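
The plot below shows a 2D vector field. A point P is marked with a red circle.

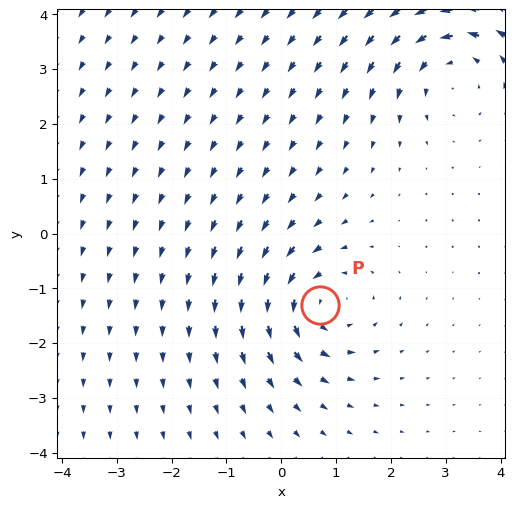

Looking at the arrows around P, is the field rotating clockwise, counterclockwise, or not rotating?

Near P at (0.7, -1.3) the arrows circulate counterclockwise. The curl (z-component) there is about +4; positive curl means counterclockwise rotation.

counterclockwise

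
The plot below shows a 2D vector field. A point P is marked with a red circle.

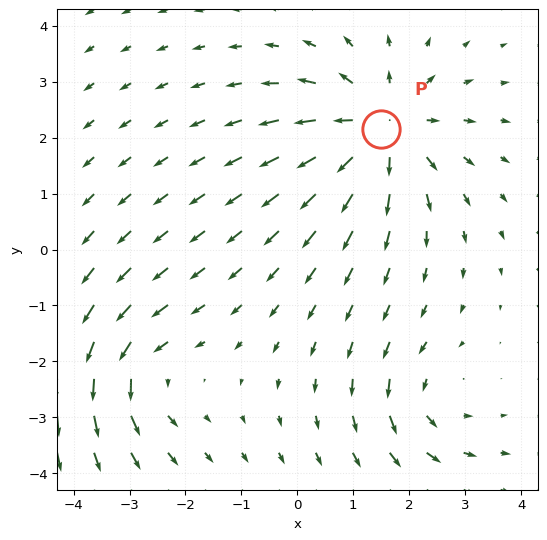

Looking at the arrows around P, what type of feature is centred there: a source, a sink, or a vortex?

At P (1.5, 2.2) the arrows spread outward. Divergence about +5, curl ≈0 — positive divergence with near-zero curl is a source.

source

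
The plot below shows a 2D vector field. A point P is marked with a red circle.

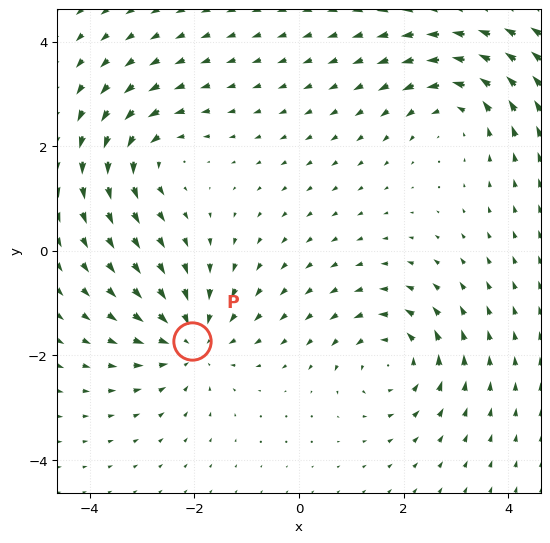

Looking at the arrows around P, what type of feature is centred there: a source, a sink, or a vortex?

At P (-2.0, -1.7) the arrows converge inward. Divergence about -5, curl ≈0 — negative divergence with near-zero curl is a sink.

sink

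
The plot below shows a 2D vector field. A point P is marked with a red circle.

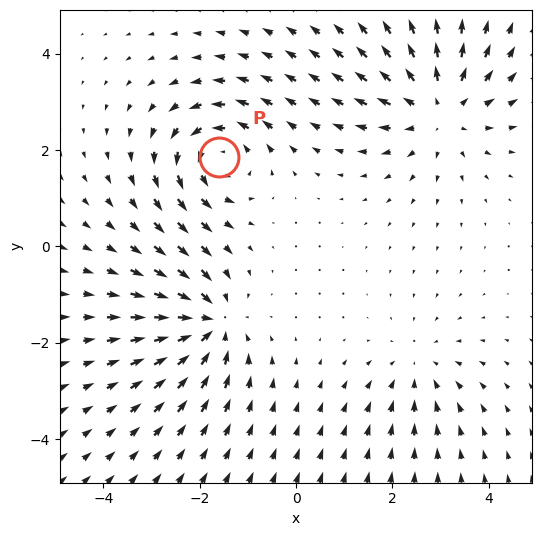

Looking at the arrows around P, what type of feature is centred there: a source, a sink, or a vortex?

vortex

At P (-1.6, 1.9) the arrows circulate counterclockwise. Divergence ≈0, curl about +5 — near-zero divergence with nonzero curl is a vortex.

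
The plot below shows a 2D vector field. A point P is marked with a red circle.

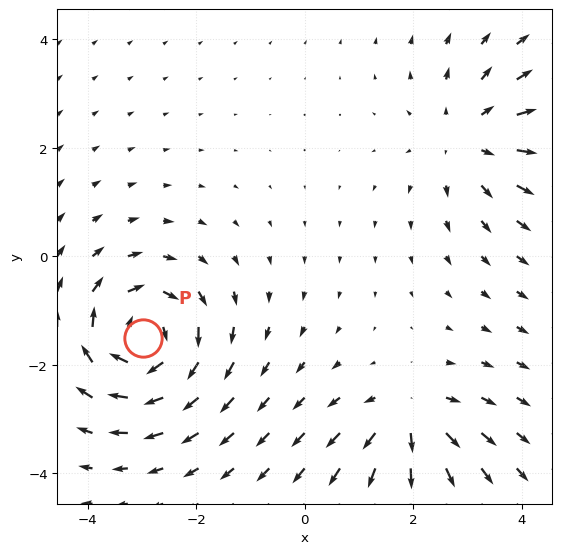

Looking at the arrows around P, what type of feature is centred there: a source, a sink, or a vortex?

vortex

At P (-3.0, -1.5) the arrows circulate clockwise. Divergence ≈0, curl about -6 — near-zero divergence with nonzero curl is a vortex.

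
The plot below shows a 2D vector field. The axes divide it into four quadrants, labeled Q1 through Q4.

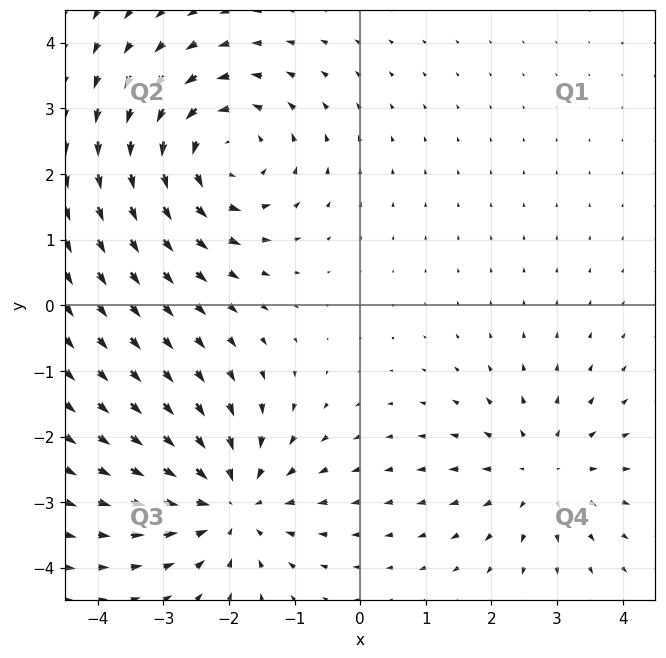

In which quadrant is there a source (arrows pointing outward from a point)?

Q4

The source sits at approximately (2.7, -2.5), which lies in quadrant Q4. The divergence there is about +3, positive as expected for a source.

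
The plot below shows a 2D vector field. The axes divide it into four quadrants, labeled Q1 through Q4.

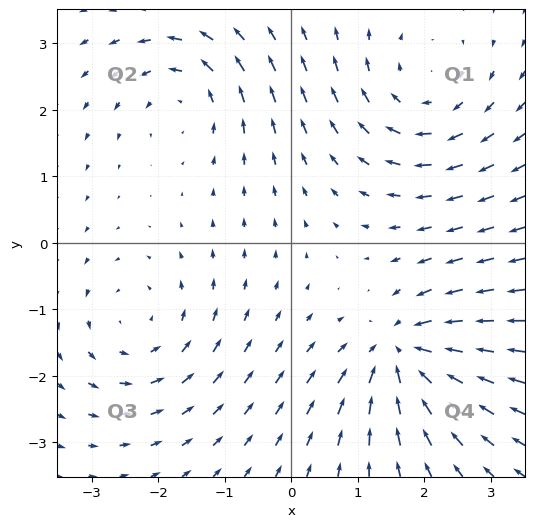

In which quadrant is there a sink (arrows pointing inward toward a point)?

Q4

The sink sits at approximately (1.7, -1.7), which lies in quadrant Q4. The divergence there is about -7, negative as expected for a sink.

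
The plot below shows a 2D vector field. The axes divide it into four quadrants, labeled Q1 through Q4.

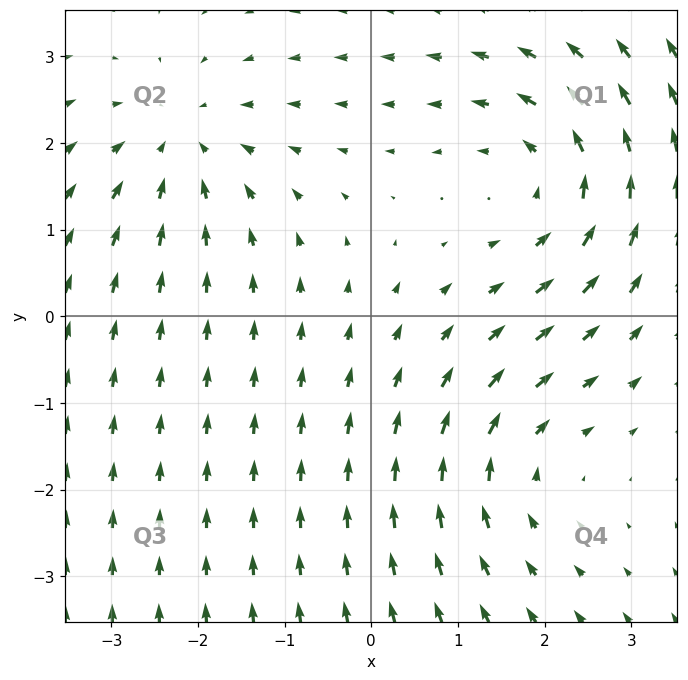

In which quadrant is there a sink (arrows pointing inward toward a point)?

The sink sits at approximately (-2.2, 2.0), which lies in quadrant Q2. The divergence there is about -3, negative as expected for a sink.

Q2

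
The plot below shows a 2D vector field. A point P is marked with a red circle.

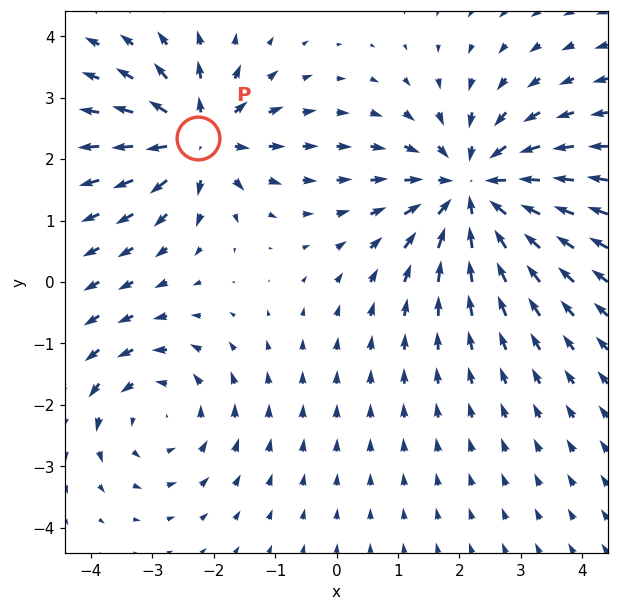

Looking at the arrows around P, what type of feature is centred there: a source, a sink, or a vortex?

source

At P (-2.3, 2.3) the arrows spread outward. Divergence about +5, curl ≈0 — positive divergence with near-zero curl is a source.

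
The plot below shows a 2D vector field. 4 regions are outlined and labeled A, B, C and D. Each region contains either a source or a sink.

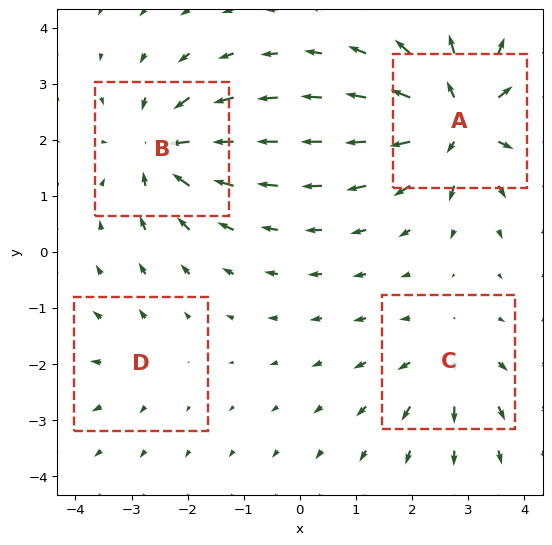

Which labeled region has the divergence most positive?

Divergence at each region's feature centre — A: about +7, B: about -6, C: about +4, D: about +2. Region A is most positive.

A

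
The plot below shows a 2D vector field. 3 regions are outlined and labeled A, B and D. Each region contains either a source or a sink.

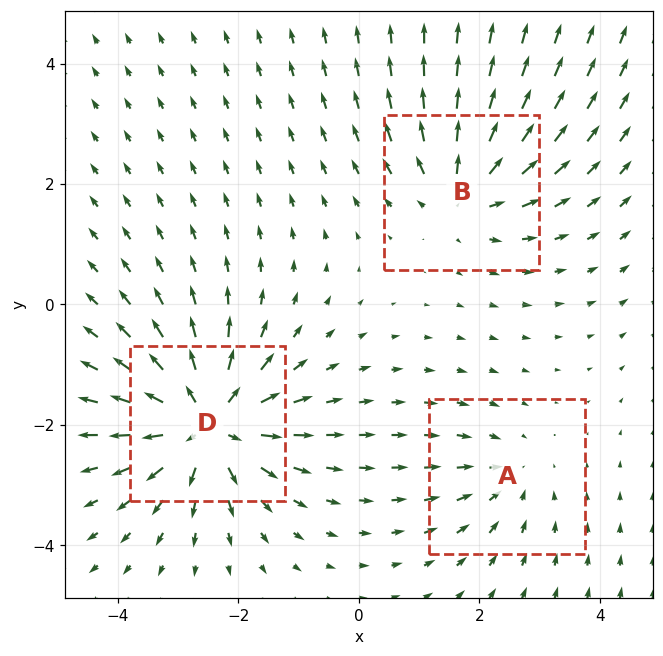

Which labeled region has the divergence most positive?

Divergence at each region's feature centre — A: about -2, B: about +4, D: about +6. Region D is most positive.

D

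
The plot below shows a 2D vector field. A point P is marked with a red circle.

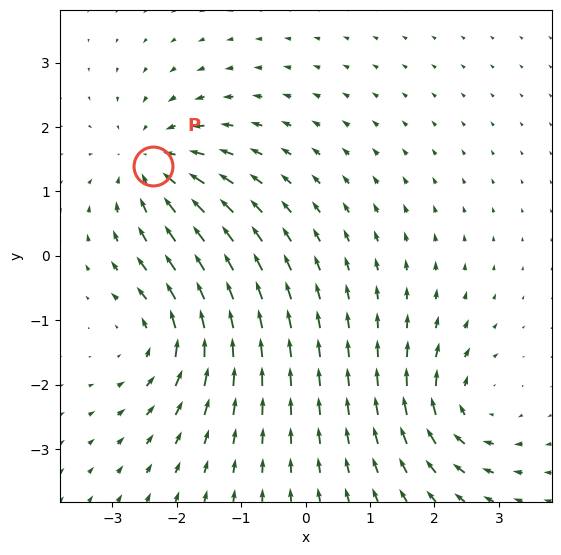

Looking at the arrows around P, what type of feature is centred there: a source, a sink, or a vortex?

At P (-2.4, 1.4) the arrows converge inward. Divergence about -4, curl ≈0 — negative divergence with near-zero curl is a sink.

sink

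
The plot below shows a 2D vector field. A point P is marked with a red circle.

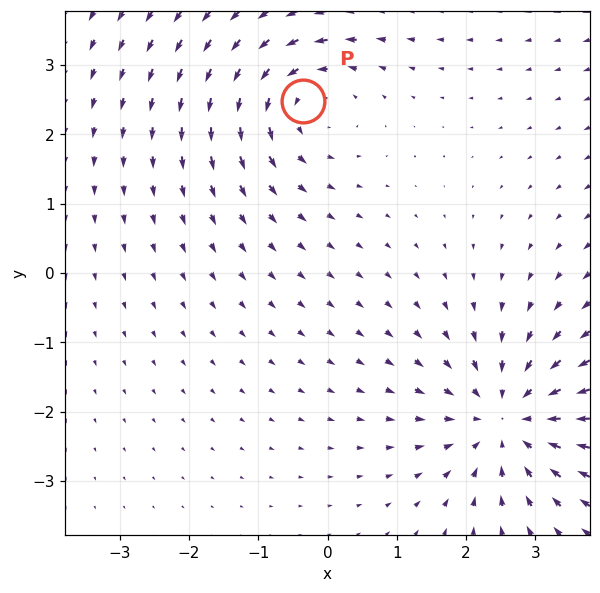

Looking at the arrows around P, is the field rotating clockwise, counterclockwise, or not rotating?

counterclockwise

Near P at (-0.4, 2.5) the arrows circulate counterclockwise. The curl (z-component) there is about +3; positive curl means counterclockwise rotation.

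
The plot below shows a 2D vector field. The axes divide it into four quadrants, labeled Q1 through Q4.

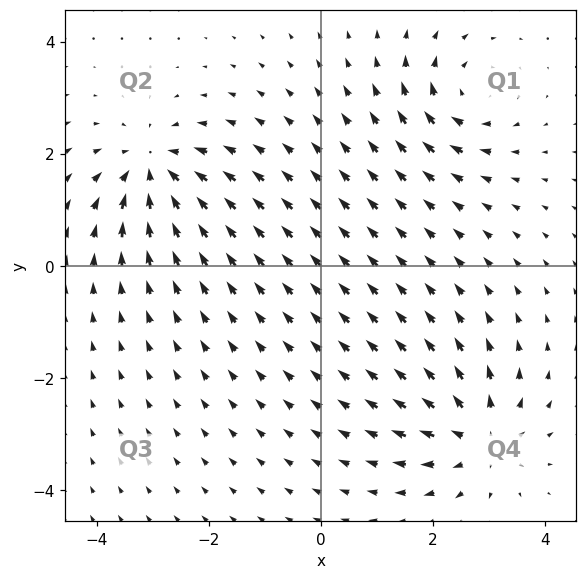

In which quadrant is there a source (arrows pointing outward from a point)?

Q4

The source sits at approximately (2.9, -3.1), which lies in quadrant Q4. The divergence there is about +5, positive as expected for a source.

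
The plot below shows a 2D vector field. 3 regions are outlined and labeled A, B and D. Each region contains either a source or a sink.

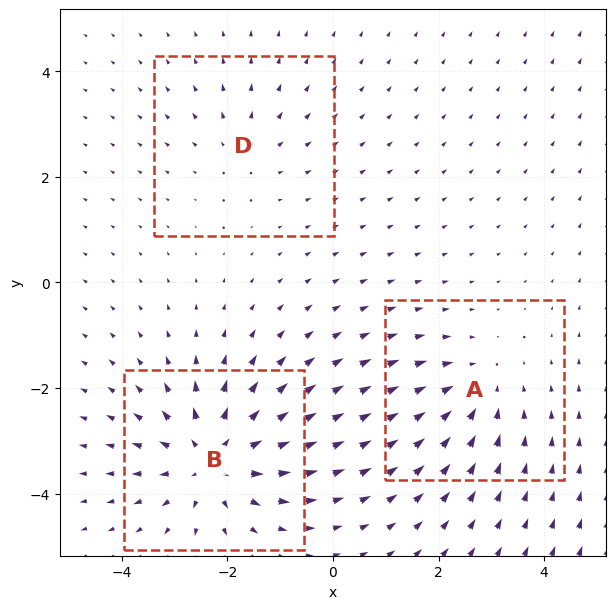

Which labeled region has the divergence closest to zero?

Divergence at each region's feature centre — A: about -3, B: about +5, D: about +2. Region D is closest to zero.

D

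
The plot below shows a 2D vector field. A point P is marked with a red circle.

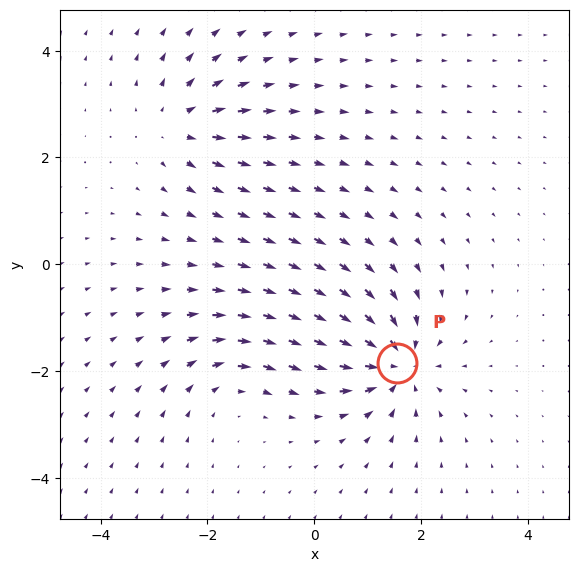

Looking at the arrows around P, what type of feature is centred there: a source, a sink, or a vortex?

sink

At P (1.5, -1.9) the arrows converge inward. Divergence about -5, curl ≈0 — negative divergence with near-zero curl is a sink.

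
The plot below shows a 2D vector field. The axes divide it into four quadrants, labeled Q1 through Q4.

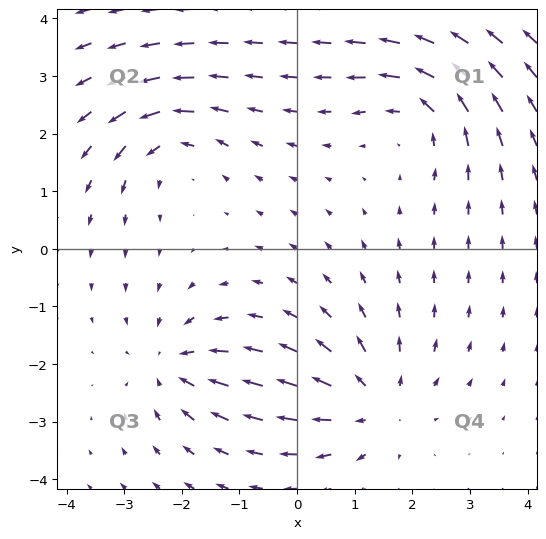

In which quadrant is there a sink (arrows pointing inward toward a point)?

The sink sits at approximately (-2.1, -2.0), which lies in quadrant Q3. The divergence there is about -3, negative as expected for a sink.

Q3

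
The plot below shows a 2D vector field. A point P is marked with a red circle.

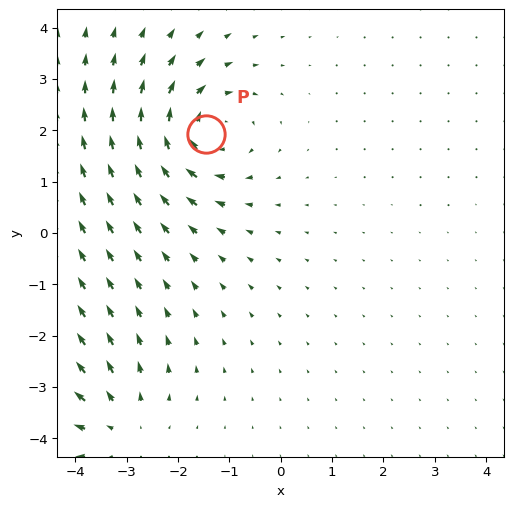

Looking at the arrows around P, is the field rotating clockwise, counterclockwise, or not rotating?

clockwise

Near P at (-1.5, 1.9) the arrows circulate clockwise. The curl (z-component) there is about -5; negative curl means clockwise rotation.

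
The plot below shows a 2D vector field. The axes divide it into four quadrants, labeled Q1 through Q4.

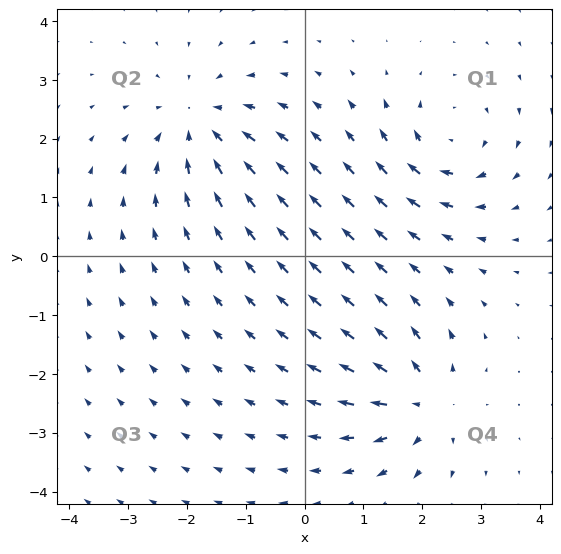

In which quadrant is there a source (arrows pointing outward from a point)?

Q4

The source sits at approximately (2.0, -2.5), which lies in quadrant Q4. The divergence there is about +5, positive as expected for a source.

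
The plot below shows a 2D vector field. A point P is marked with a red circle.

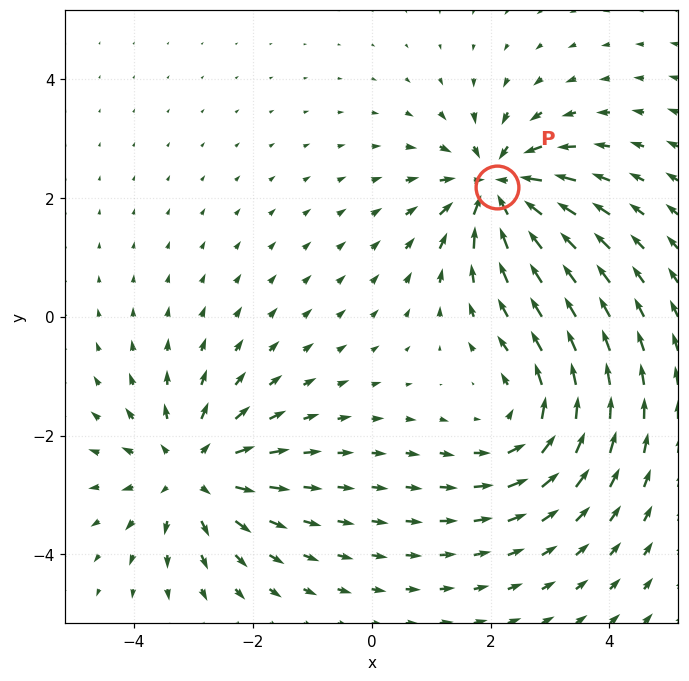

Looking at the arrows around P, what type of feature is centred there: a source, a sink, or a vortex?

sink

At P (2.1, 2.2) the arrows converge inward. Divergence about -7, curl ≈0 — negative divergence with near-zero curl is a sink.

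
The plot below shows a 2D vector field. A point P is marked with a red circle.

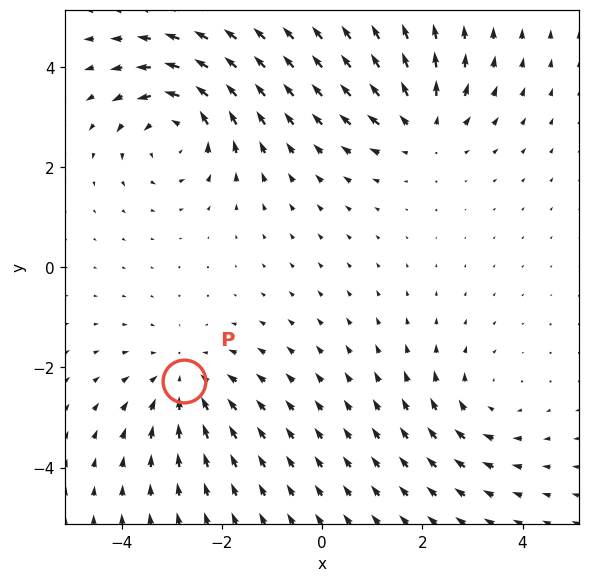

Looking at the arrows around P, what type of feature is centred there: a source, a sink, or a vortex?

At P (-2.8, -2.3) the arrows converge inward. Divergence about -3, curl ≈0 — negative divergence with near-zero curl is a sink.

sink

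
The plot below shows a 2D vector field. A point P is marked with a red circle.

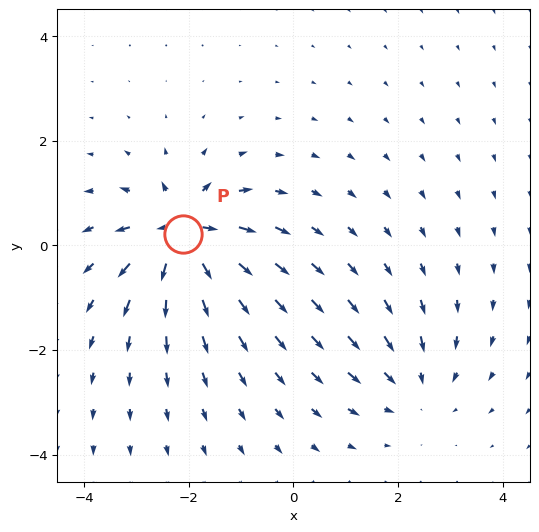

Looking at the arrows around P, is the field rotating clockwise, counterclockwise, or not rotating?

Near P at (-2.1, 0.2) the arrows show no circulation. The curl there is ≈0.

not rotating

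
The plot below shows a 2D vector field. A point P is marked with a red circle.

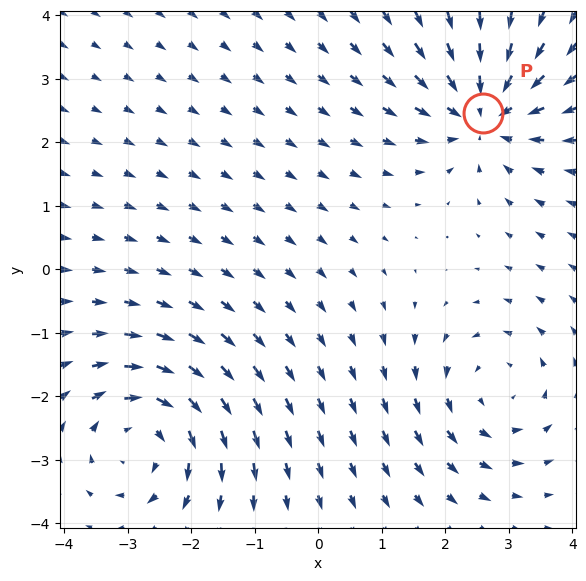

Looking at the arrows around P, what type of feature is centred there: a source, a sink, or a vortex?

At P (2.6, 2.5) the arrows converge inward. Divergence about -5, curl ≈0 — negative divergence with near-zero curl is a sink.

sink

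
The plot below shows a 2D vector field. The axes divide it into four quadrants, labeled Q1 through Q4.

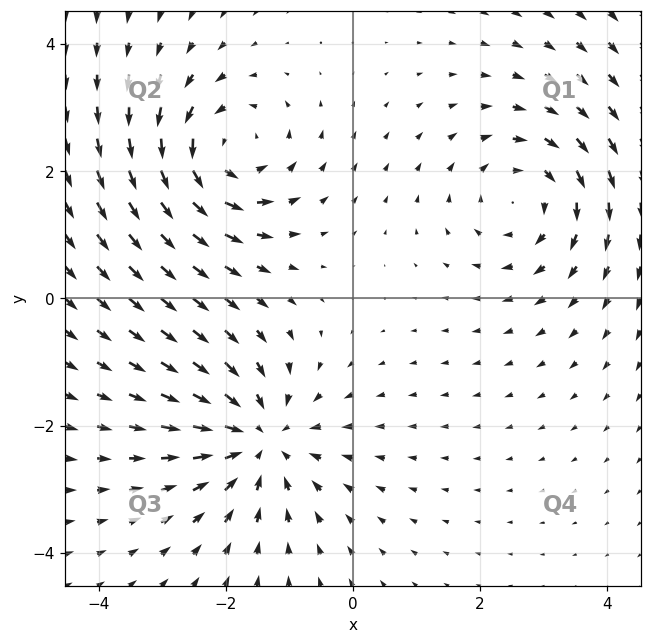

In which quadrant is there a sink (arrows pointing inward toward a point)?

Q3

The sink sits at approximately (-1.5, -2.2), which lies in quadrant Q3. The divergence there is about -5, negative as expected for a sink.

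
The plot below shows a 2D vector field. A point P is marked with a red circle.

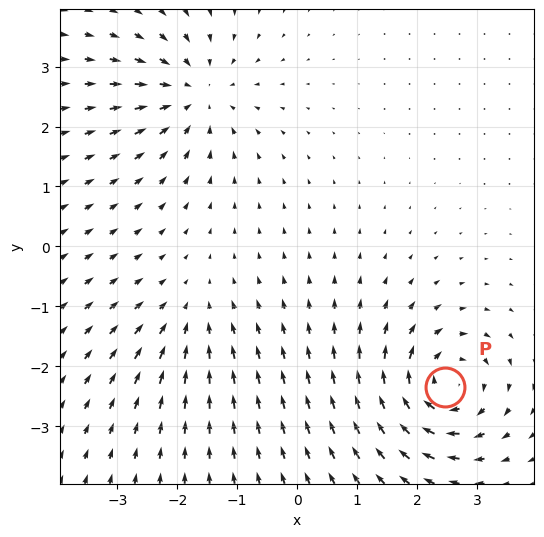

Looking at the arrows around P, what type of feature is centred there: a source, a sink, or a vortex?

vortex

At P (2.5, -2.4) the arrows circulate clockwise. Divergence ≈0, curl about -7 — near-zero divergence with nonzero curl is a vortex.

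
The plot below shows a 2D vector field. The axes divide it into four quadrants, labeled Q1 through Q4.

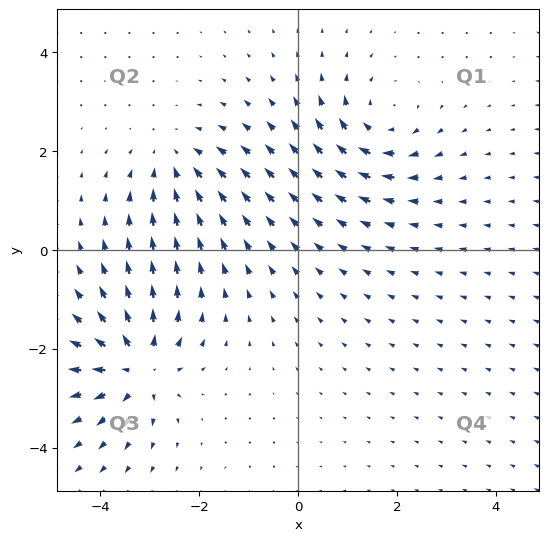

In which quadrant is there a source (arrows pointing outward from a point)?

The source sits at approximately (-3.2, -2.4), which lies in quadrant Q3. The divergence there is about +5, positive as expected for a source.

Q3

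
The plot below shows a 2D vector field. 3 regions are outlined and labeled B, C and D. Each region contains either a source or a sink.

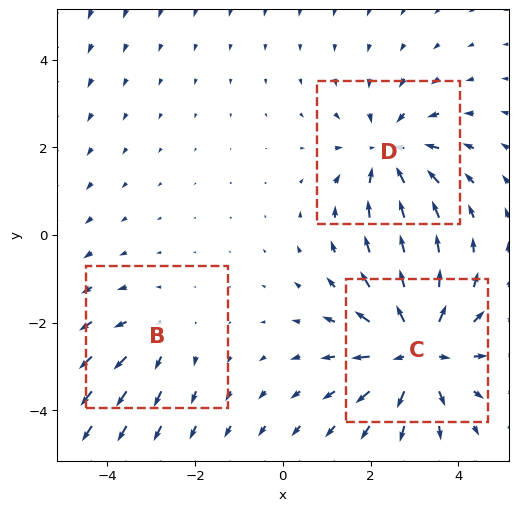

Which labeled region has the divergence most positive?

C

Divergence at each region's feature centre — B: about +2, C: about +4, D: about -3. Region C is most positive.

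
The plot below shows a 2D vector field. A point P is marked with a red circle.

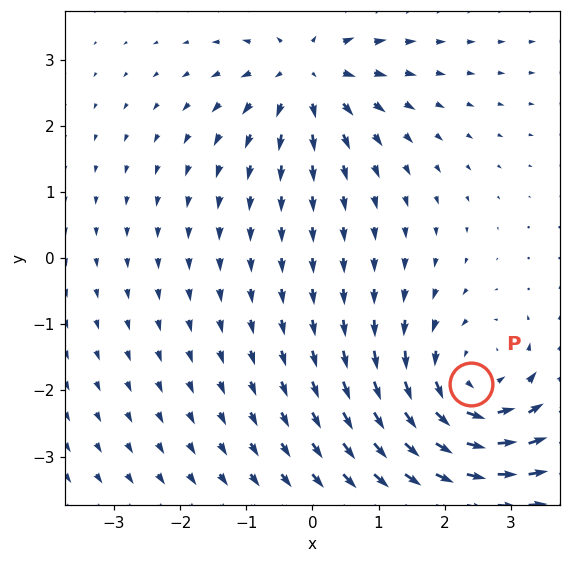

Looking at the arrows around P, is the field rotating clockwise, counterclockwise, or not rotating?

counterclockwise

Near P at (2.4, -1.9) the arrows circulate counterclockwise. The curl (z-component) there is about +4; positive curl means counterclockwise rotation.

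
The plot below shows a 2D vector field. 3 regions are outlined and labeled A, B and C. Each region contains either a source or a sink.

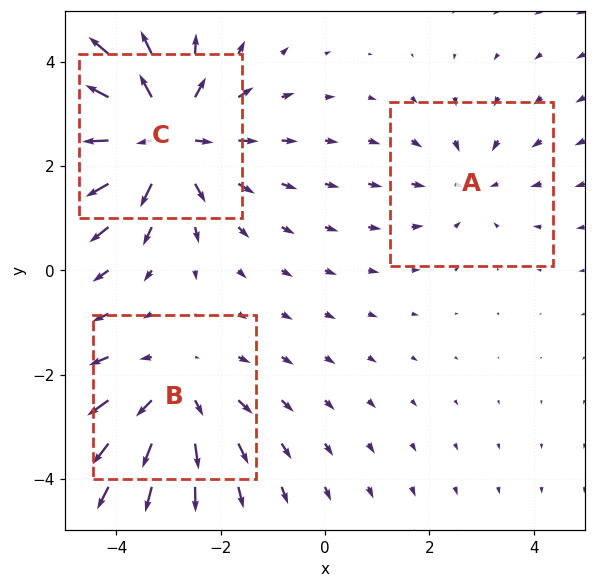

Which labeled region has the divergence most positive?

C

Divergence at each region's feature centre — A: about -2, B: about +3, C: about +5. Region C is most positive.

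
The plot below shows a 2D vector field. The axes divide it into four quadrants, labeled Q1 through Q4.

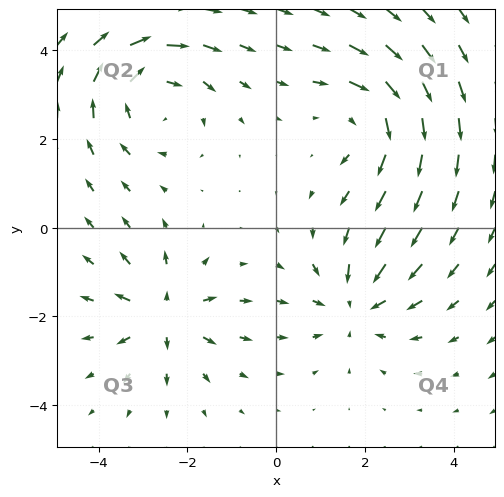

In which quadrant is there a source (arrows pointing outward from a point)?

The source sits at approximately (-2.5, -2.0), which lies in quadrant Q3. The divergence there is about +5, positive as expected for a source.

Q3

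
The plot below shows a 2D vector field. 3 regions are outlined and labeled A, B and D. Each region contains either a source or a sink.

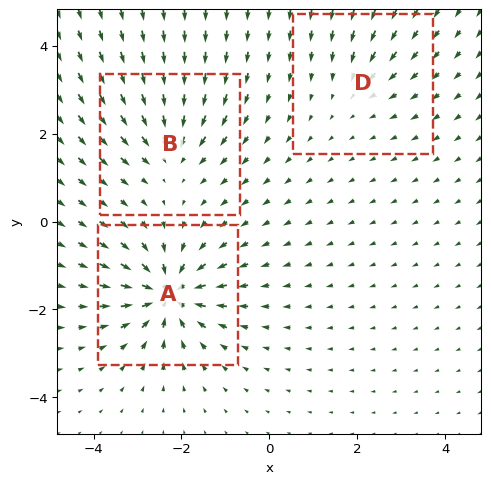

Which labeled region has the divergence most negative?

A

Divergence at each region's feature centre — A: about -7, B: about -4, D: about -2. Region A is most negative.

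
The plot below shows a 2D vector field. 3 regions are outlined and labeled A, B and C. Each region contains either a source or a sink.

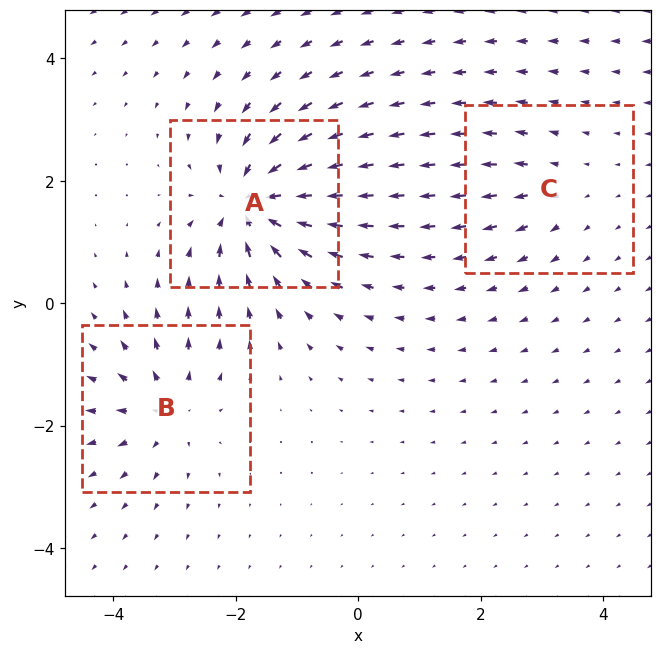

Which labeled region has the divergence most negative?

A

Divergence at each region's feature centre — A: about -6, B: about +4, C: about +2. Region A is most negative.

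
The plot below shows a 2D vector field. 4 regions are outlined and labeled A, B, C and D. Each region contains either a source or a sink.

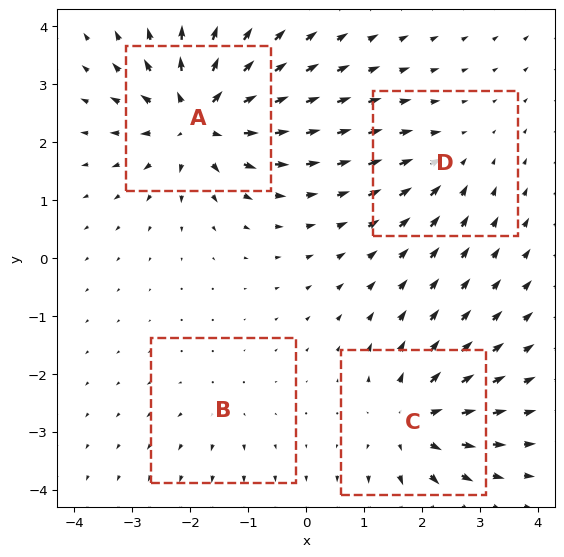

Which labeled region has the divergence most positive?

Divergence at each region's feature centre — A: about +9, B: about +3, C: about +6, D: about -4. Region A is most positive.

A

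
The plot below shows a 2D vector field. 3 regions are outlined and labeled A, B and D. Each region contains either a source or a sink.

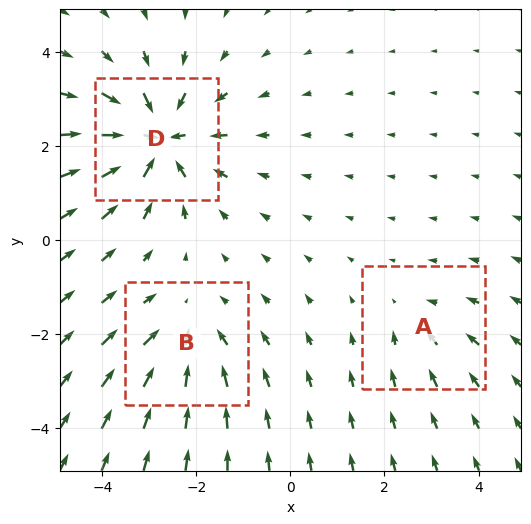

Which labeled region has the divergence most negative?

D

Divergence at each region's feature centre — A: about -2, B: about -3, D: about -5. Region D is most negative.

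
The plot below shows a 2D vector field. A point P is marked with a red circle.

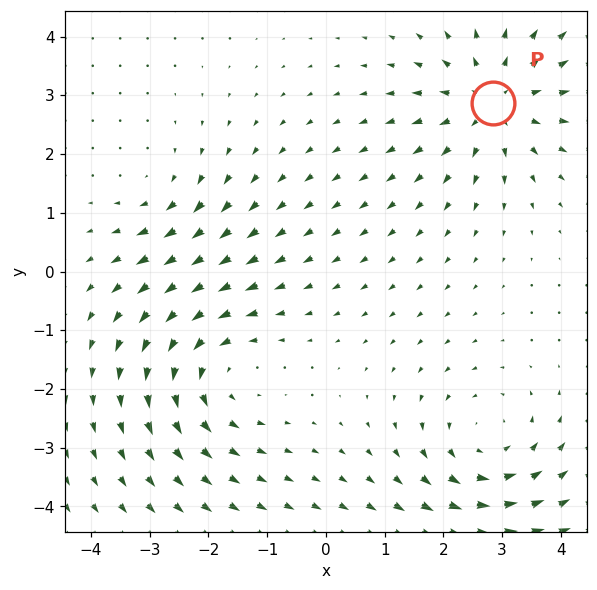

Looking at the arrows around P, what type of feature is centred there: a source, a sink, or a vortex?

source

At P (2.8, 2.9) the arrows spread outward. Divergence about +5, curl ≈0 — positive divergence with near-zero curl is a source.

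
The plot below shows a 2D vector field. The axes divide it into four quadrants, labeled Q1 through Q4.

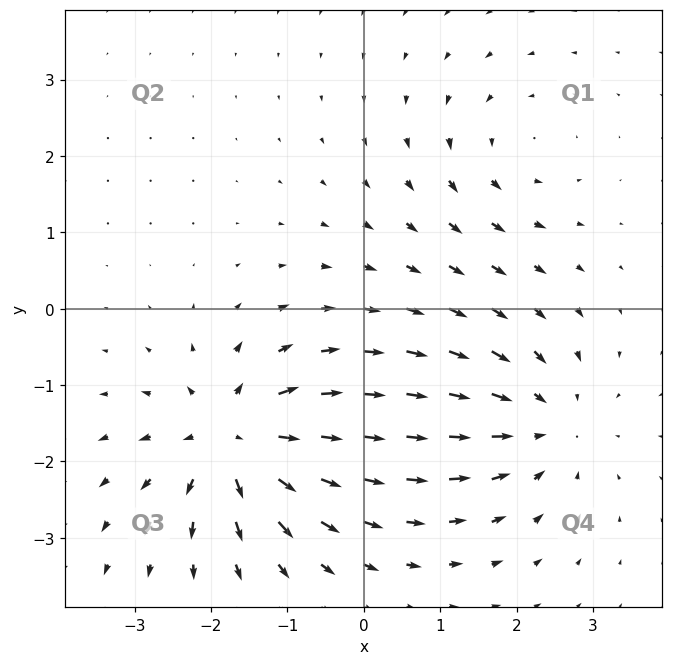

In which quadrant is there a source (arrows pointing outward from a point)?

The source sits at approximately (-1.7, -1.7), which lies in quadrant Q3. The divergence there is about +6, positive as expected for a source.

Q3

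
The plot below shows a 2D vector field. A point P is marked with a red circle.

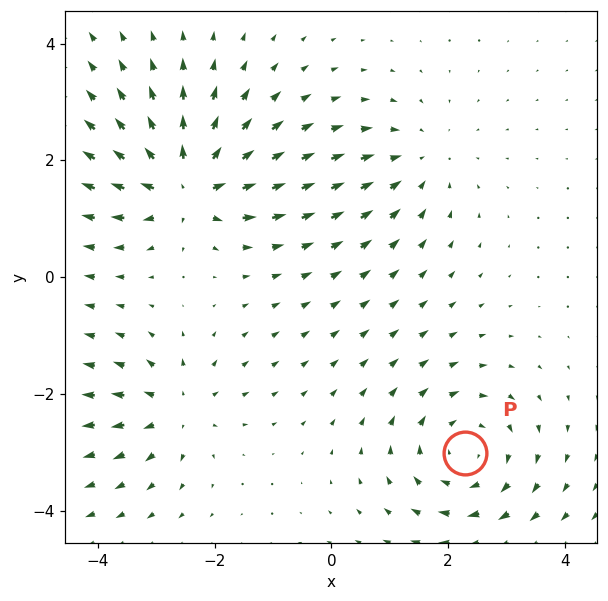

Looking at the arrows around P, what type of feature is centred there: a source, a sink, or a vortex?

vortex

At P (2.3, -3.0) the arrows circulate clockwise. Divergence ≈0, curl about -4 — near-zero divergence with nonzero curl is a vortex.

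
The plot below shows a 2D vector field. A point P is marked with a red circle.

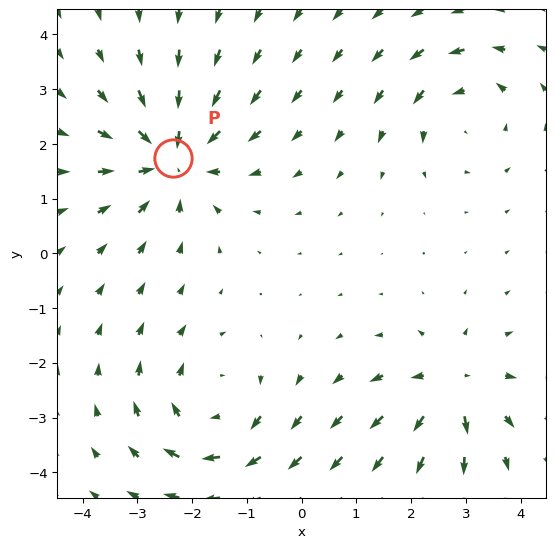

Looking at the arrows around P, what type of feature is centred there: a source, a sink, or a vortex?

sink

At P (-2.4, 1.7) the arrows converge inward. Divergence about -5, curl ≈0 — negative divergence with near-zero curl is a sink.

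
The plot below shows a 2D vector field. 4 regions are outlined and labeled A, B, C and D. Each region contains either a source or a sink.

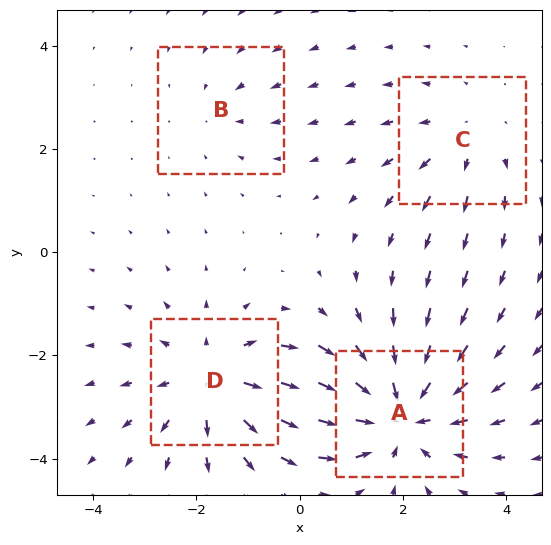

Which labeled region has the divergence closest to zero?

Divergence at each region's feature centre — A: about -6, B: about -2, C: about +3, D: about +4. Region B is closest to zero.

B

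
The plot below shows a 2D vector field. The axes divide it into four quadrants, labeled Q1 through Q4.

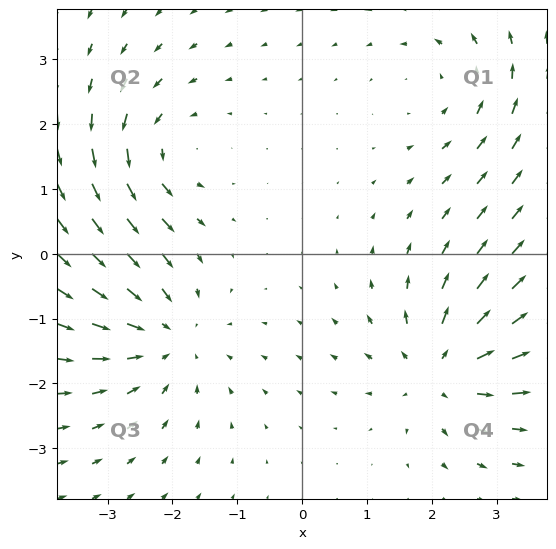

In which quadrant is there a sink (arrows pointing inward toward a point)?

Q3

The sink sits at approximately (-2.1, -1.3), which lies in quadrant Q3. The divergence there is about -4, negative as expected for a sink.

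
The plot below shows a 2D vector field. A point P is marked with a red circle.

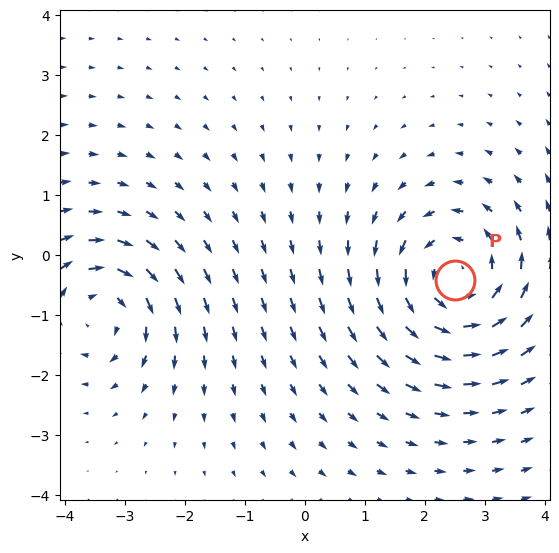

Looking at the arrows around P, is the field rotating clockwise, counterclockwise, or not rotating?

Near P at (2.5, -0.4) the arrows circulate counterclockwise. The curl (z-component) there is about +4; positive curl means counterclockwise rotation.

counterclockwise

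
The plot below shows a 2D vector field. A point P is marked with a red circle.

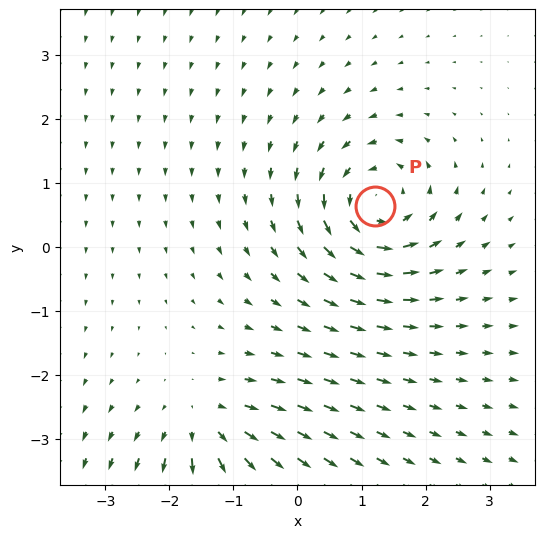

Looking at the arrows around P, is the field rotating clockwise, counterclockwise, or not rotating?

Near P at (1.2, 0.6) the arrows circulate counterclockwise. The curl (z-component) there is about +5; positive curl means counterclockwise rotation.

counterclockwise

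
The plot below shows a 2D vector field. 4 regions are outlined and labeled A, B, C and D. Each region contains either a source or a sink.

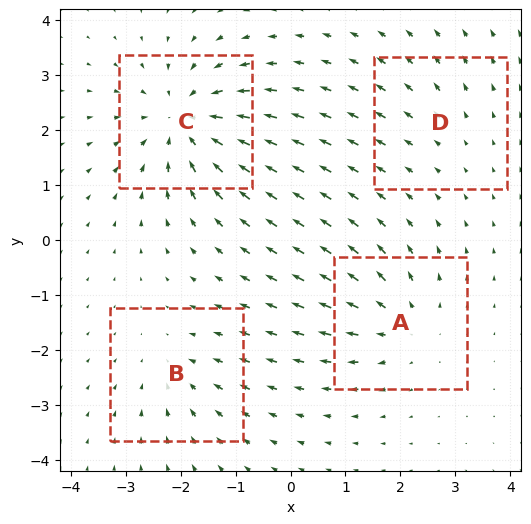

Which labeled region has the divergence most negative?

C

Divergence at each region's feature centre — A: about +5, B: about -3, C: about -7, D: about +2. Region C is most negative.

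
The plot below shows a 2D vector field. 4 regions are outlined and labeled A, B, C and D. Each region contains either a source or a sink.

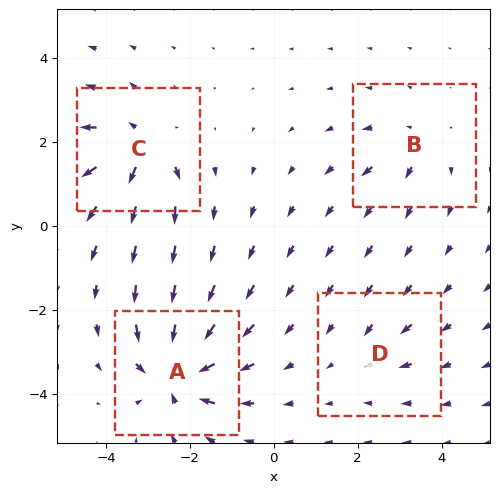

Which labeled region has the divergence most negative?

Divergence at each region's feature centre — A: about -8, B: about +4, C: about +7, D: about -2. Region A is most negative.

A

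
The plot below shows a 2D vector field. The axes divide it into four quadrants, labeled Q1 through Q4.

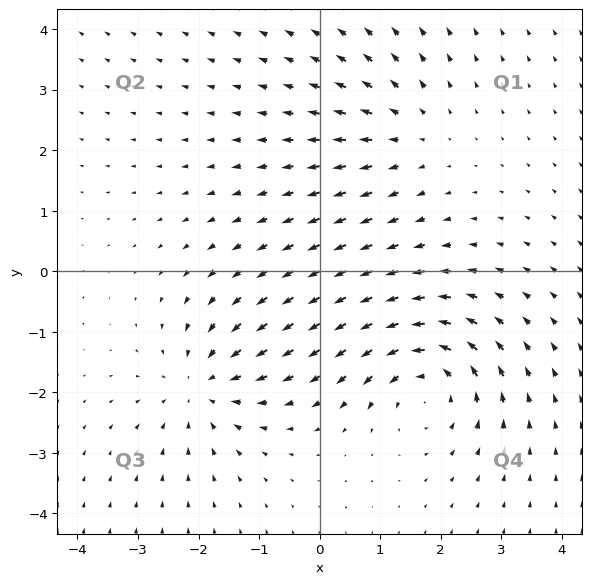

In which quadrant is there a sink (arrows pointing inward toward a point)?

The sink sits at approximately (-1.9, -1.9), which lies in quadrant Q3. The divergence there is about -3, negative as expected for a sink.

Q3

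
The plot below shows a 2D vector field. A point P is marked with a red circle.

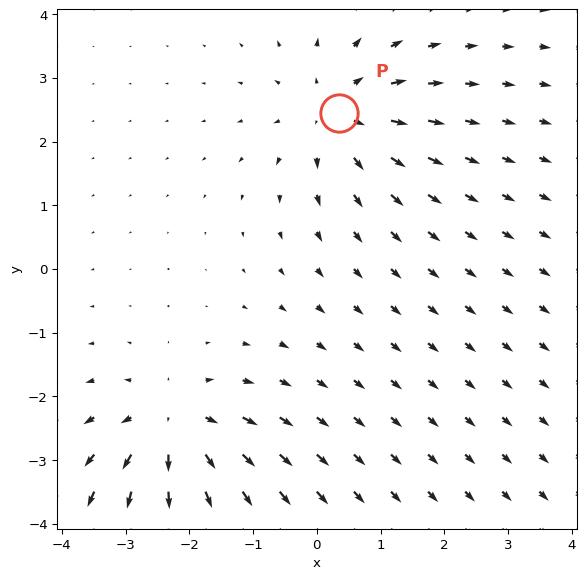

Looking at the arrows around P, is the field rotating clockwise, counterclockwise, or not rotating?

not rotating

Near P at (0.3, 2.4) the arrows show no circulation. The curl there is ≈0.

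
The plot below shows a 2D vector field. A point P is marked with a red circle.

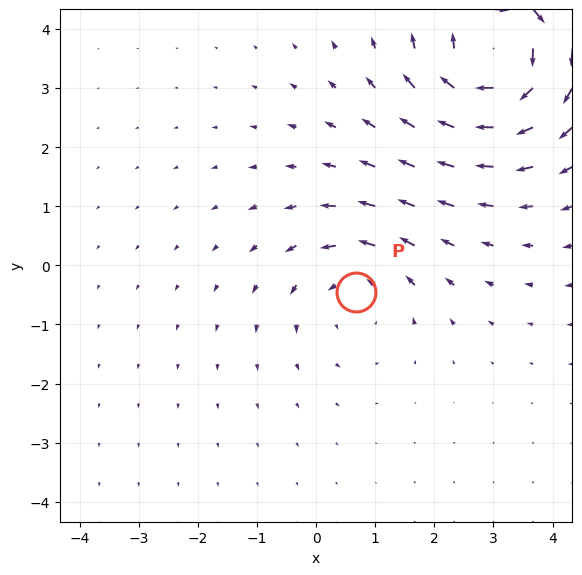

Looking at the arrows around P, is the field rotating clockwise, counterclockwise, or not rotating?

Near P at (0.7, -0.4) the arrows circulate counterclockwise. The curl (z-component) there is about +2; positive curl means counterclockwise rotation.

counterclockwise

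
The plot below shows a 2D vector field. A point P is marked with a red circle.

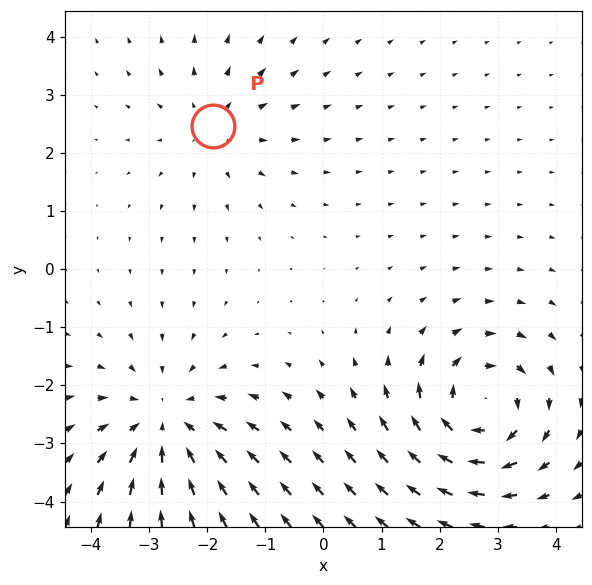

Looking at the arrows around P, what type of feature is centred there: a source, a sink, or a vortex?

source

At P (-1.9, 2.5) the arrows spread outward. Divergence about +3, curl ≈0 — positive divergence with near-zero curl is a source.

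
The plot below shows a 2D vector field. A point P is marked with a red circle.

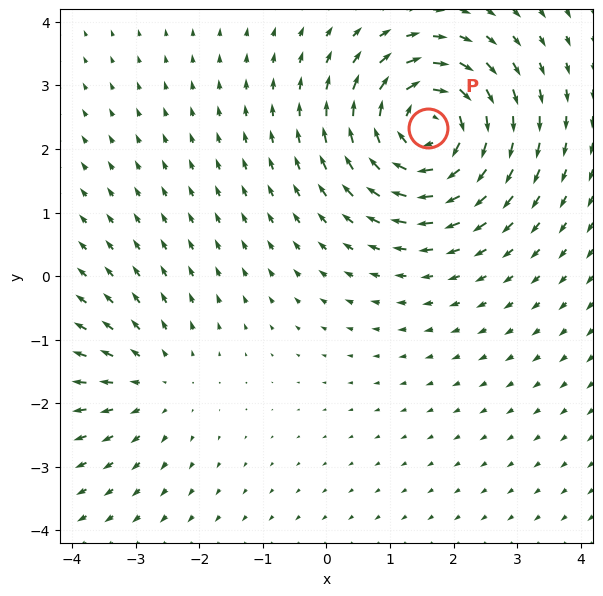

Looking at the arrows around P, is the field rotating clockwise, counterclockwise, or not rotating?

Near P at (1.6, 2.3) the arrows circulate clockwise. The curl (z-component) there is about -6; negative curl means clockwise rotation.

clockwise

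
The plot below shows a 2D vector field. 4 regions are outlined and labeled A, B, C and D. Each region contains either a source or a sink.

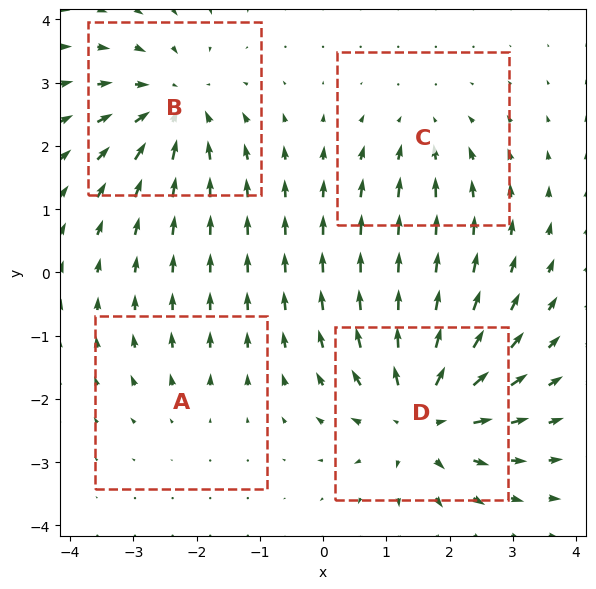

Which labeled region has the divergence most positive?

Divergence at each region's feature centre — A: about +2, B: about -5, C: about -3, D: about +6. Region D is most positive.

D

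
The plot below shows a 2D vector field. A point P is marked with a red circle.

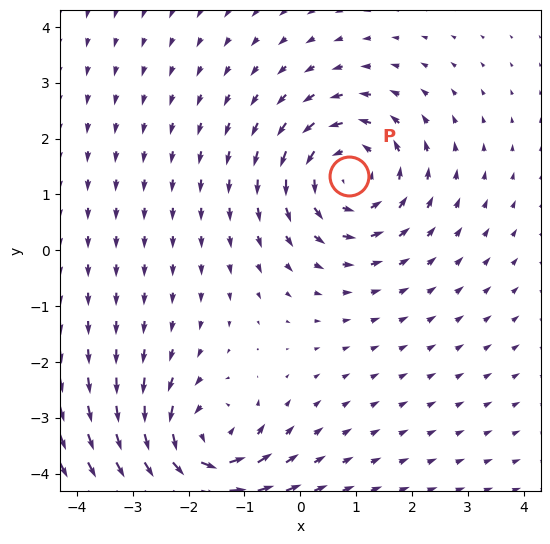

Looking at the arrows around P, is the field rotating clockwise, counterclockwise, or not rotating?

Near P at (0.9, 1.3) the arrows circulate counterclockwise. The curl (z-component) there is about +4; positive curl means counterclockwise rotation.

counterclockwise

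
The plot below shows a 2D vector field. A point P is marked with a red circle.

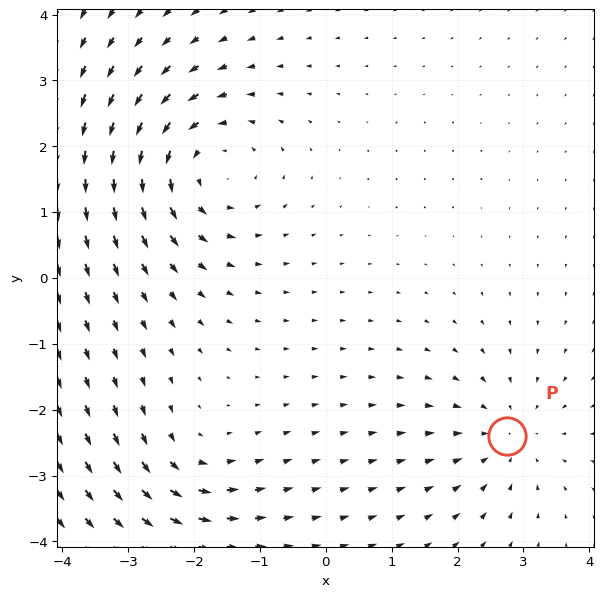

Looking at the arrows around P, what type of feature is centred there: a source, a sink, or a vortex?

At P (2.8, -2.4) the arrows converge inward. Divergence about -3, curl ≈0 — negative divergence with near-zero curl is a sink.

sink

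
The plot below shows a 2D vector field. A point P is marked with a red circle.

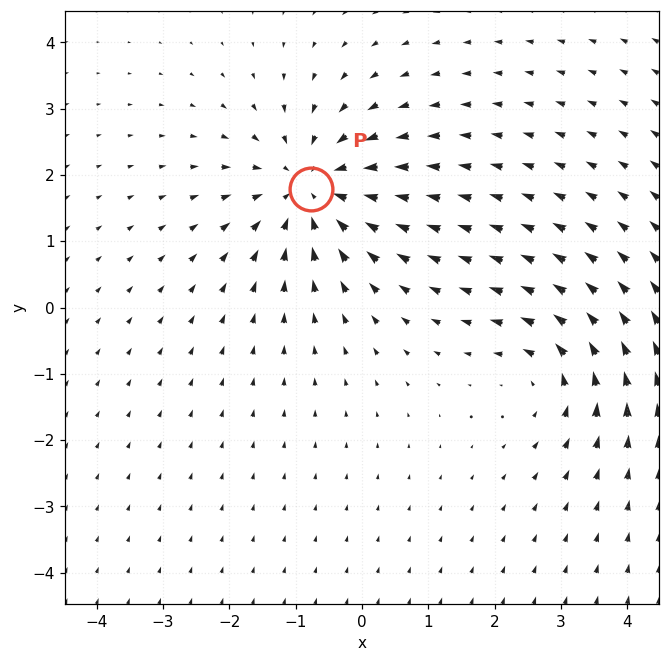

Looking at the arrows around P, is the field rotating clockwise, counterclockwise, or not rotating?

not rotating

Near P at (-0.8, 1.8) the arrows show no circulation. The curl there is ≈0.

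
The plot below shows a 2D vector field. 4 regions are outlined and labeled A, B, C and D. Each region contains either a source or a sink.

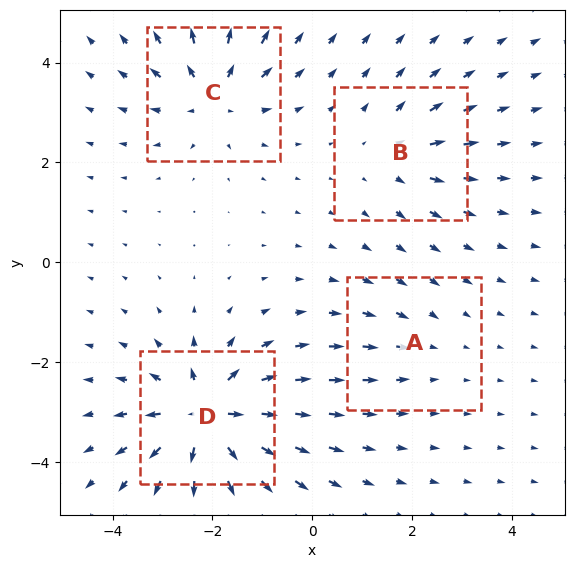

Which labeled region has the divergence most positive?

Divergence at each region's feature centre — A: about -2, B: about +3, C: about +5, D: about +8. Region D is most positive.

D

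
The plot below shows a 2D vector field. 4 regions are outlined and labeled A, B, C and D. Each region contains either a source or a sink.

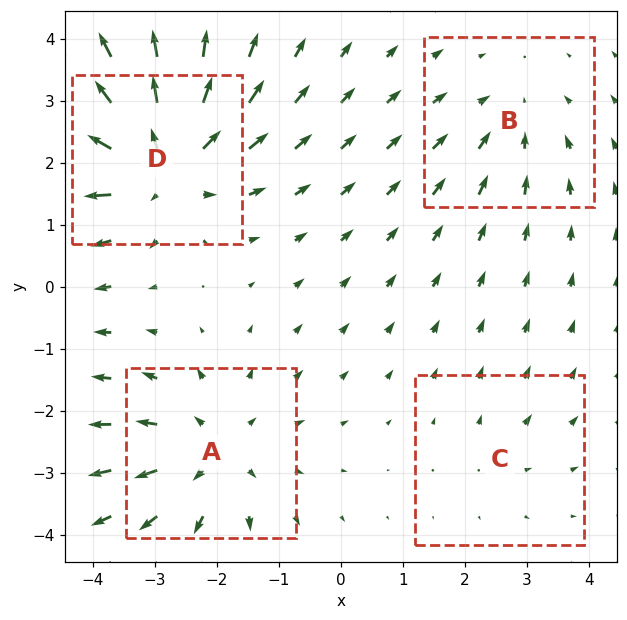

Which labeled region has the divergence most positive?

D

Divergence at each region's feature centre — A: about +4, B: about -3, C: about +2, D: about +6. Region D is most positive.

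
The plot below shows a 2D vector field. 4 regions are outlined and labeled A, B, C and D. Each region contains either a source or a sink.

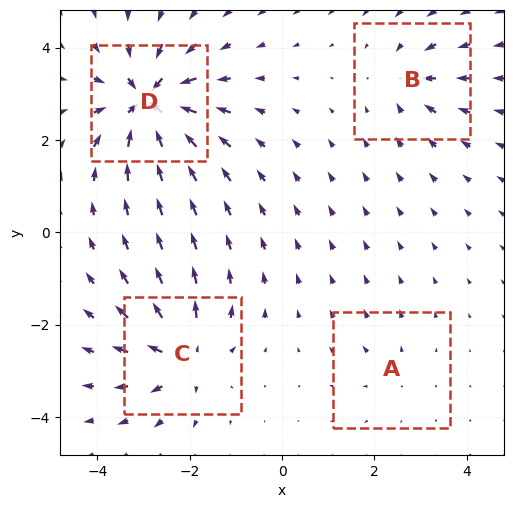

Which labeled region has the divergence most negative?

Divergence at each region's feature centre — A: about +2, B: about -4, C: about +6, D: about -9. Region D is most negative.

D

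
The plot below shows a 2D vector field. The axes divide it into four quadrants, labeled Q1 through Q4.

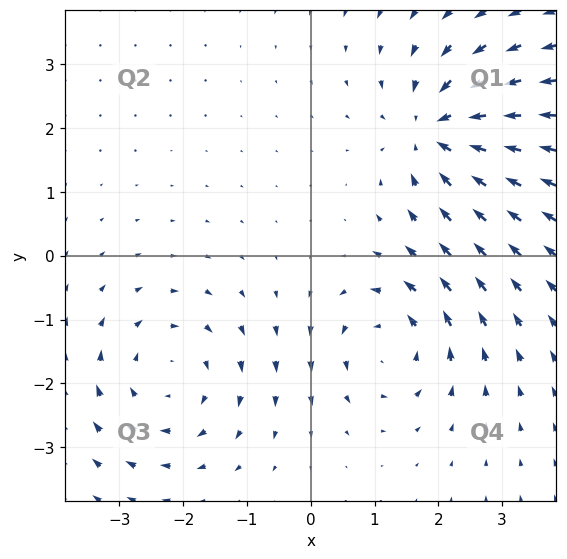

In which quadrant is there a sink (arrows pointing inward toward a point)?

The sink sits at approximately (2.0, 2.0), which lies in quadrant Q1. The divergence there is about -5, negative as expected for a sink.

Q1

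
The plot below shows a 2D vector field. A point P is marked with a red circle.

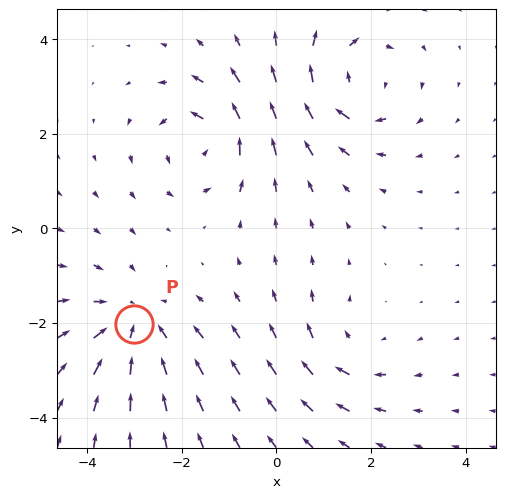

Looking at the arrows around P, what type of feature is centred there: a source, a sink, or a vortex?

sink

At P (-3.0, -2.0) the arrows converge inward. Divergence about -4, curl ≈0 — negative divergence with near-zero curl is a sink.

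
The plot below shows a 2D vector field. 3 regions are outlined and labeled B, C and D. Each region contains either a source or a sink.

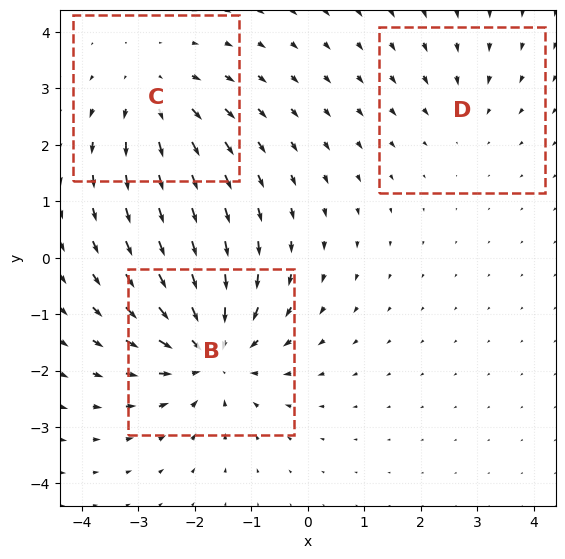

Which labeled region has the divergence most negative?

Divergence at each region's feature centre — B: about -5, C: about +3, D: about -2. Region B is most negative.

B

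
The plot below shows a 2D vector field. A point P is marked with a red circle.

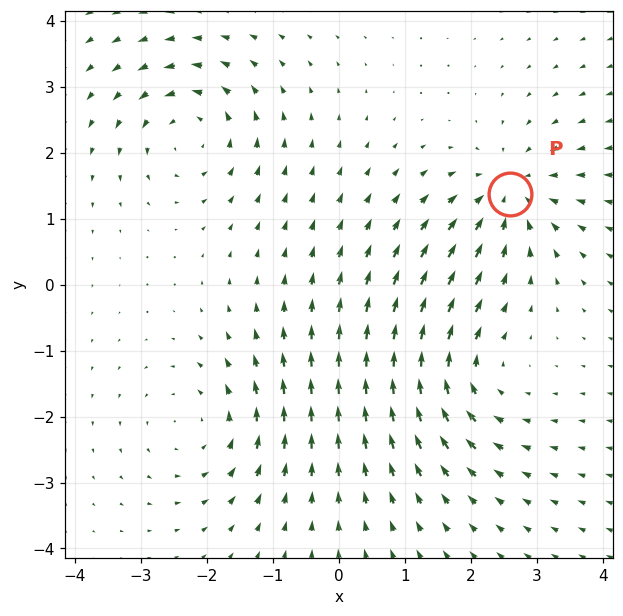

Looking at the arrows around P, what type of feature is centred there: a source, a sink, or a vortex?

sink

At P (2.6, 1.4) the arrows converge inward. Divergence about -4, curl ≈0 — negative divergence with near-zero curl is a sink.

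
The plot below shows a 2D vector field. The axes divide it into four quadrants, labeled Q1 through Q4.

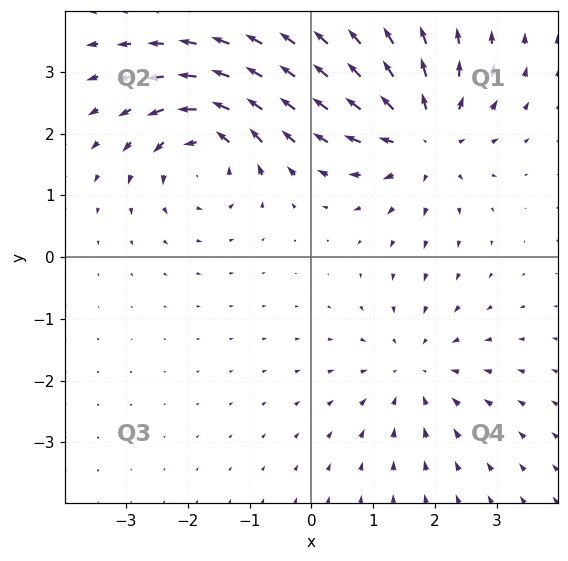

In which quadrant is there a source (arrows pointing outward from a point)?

Q1

The source sits at approximately (1.8, 2.0), which lies in quadrant Q1. The divergence there is about +4, positive as expected for a source.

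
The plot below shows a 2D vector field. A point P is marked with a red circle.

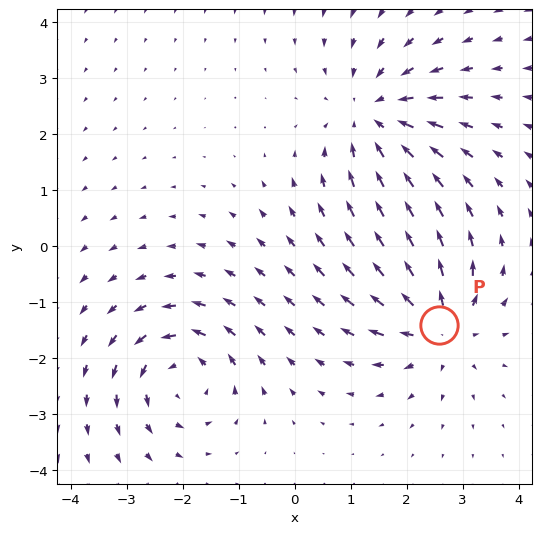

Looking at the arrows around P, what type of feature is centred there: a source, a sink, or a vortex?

At P (2.6, -1.4) the arrows spread outward. Divergence about +5, curl ≈0 — positive divergence with near-zero curl is a source.

source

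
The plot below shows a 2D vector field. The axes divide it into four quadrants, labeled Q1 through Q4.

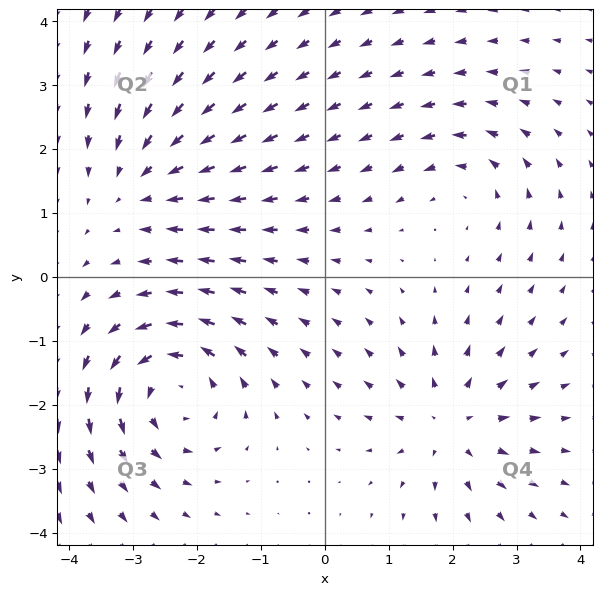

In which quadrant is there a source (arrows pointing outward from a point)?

The source sits at approximately (2.0, -2.3), which lies in quadrant Q4. The divergence there is about +4, positive as expected for a source.

Q4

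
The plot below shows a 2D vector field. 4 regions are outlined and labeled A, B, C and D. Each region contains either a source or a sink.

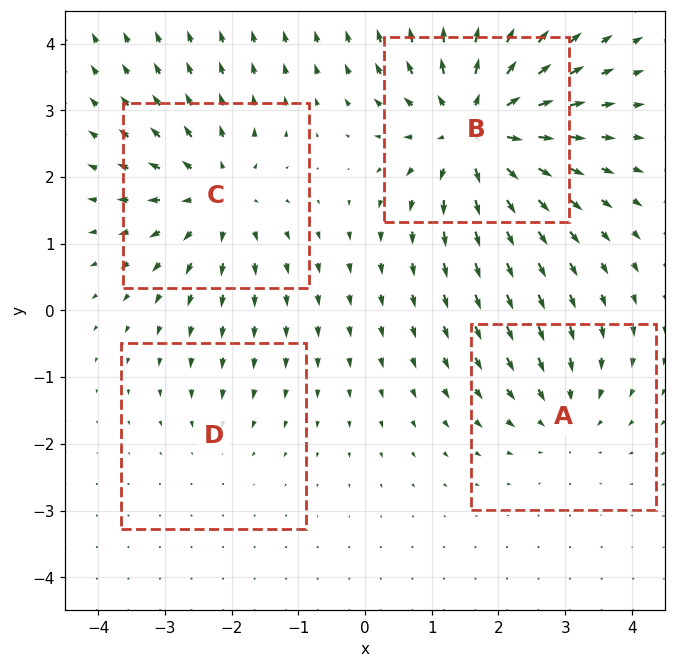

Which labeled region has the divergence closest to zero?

D

Divergence at each region's feature centre — A: about -4, B: about +8, C: about +5, D: about -2. Region D is closest to zero.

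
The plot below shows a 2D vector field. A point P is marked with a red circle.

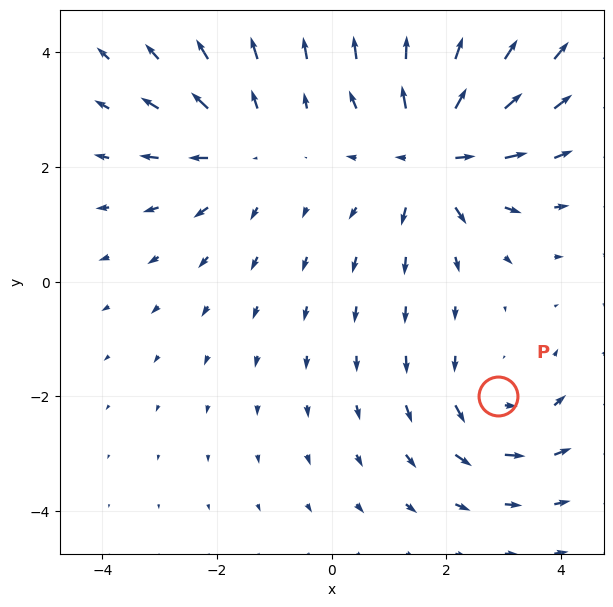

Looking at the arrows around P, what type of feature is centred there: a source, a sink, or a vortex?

At P (2.9, -2.0) the arrows circulate counterclockwise. Divergence ≈0, curl about +3 — near-zero divergence with nonzero curl is a vortex.

vortex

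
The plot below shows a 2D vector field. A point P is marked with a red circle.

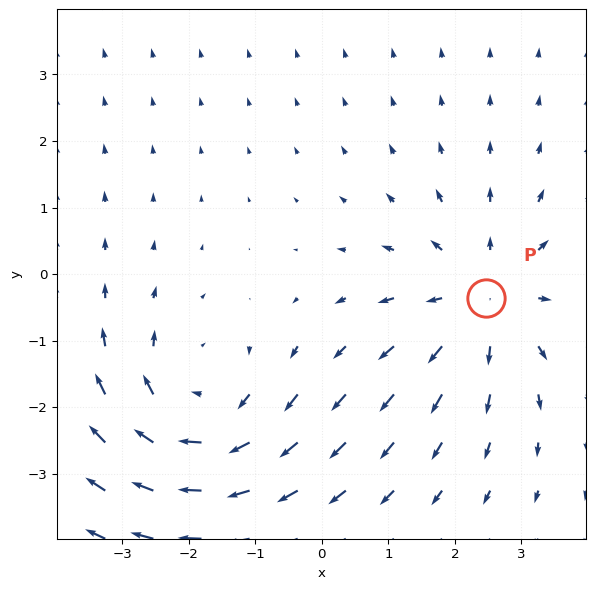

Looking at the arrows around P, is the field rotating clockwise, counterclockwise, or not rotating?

not rotating

Near P at (2.5, -0.4) the arrows show no circulation. The curl there is ≈0.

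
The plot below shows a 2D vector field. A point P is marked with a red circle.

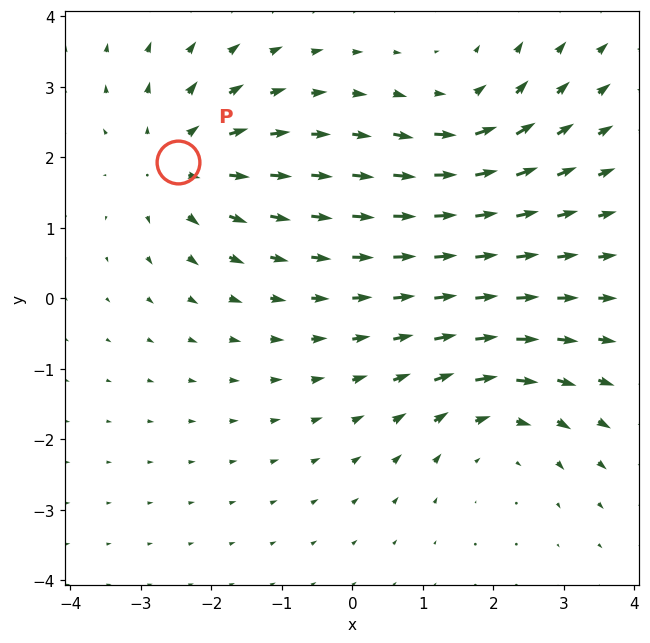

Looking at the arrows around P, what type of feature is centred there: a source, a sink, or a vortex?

At P (-2.5, 1.9) the arrows spread outward. Divergence about +4, curl ≈0 — positive divergence with near-zero curl is a source.

source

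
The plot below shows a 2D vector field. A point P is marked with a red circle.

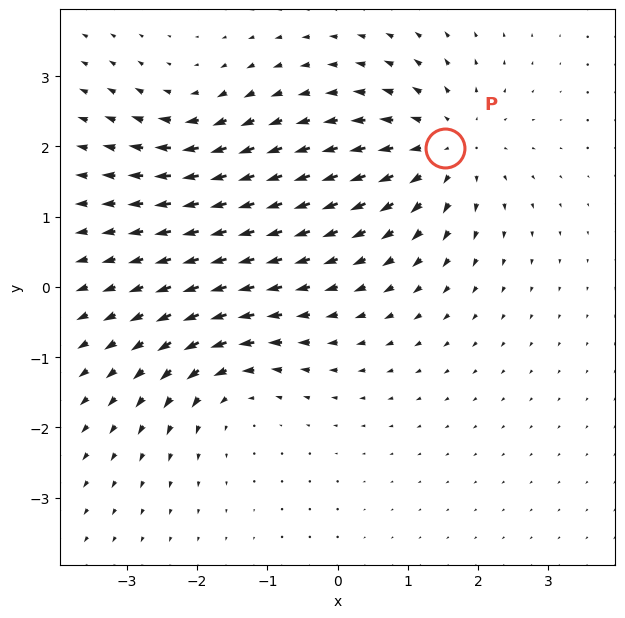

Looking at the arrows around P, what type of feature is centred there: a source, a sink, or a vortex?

source

At P (1.5, 2.0) the arrows spread outward. Divergence about +5, curl ≈0 — positive divergence with near-zero curl is a source.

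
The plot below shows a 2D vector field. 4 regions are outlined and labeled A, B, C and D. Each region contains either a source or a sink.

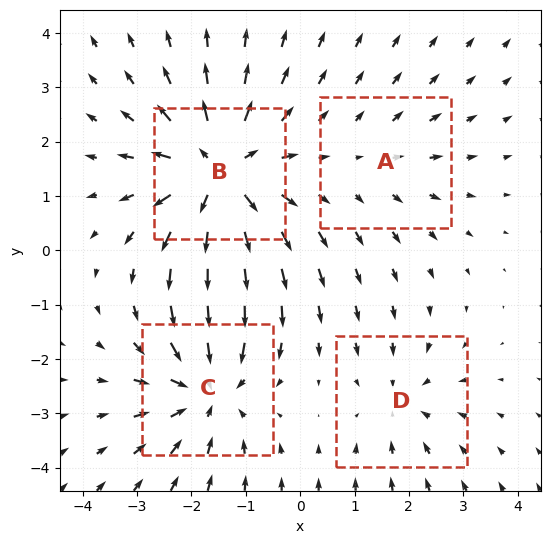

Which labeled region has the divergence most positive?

Divergence at each region's feature centre — A: about +2, B: about +6, C: about -5, D: about -3. Region B is most positive.

B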